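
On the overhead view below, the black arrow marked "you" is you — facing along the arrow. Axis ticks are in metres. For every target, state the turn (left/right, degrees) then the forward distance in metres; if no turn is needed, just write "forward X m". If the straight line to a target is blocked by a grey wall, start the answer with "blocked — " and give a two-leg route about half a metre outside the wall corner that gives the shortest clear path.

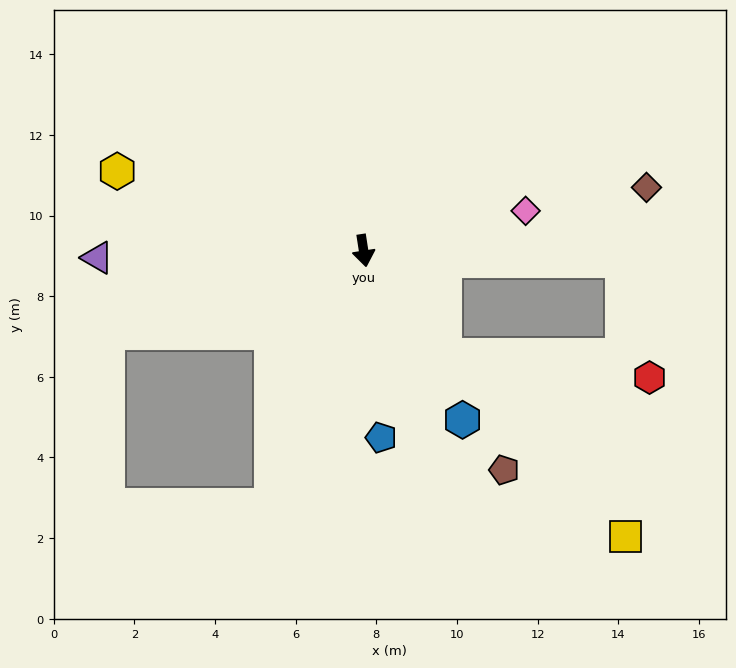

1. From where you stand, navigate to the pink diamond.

turn left 95°, forward 4.1 m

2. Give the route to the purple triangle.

turn right 97°, forward 6.6 m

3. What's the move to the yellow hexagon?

turn right 117°, forward 6.4 m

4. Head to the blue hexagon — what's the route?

turn left 22°, forward 4.9 m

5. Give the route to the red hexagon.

blocked — turn left 29°, forward 3.3 m, then turn left 46°, forward 5.1 m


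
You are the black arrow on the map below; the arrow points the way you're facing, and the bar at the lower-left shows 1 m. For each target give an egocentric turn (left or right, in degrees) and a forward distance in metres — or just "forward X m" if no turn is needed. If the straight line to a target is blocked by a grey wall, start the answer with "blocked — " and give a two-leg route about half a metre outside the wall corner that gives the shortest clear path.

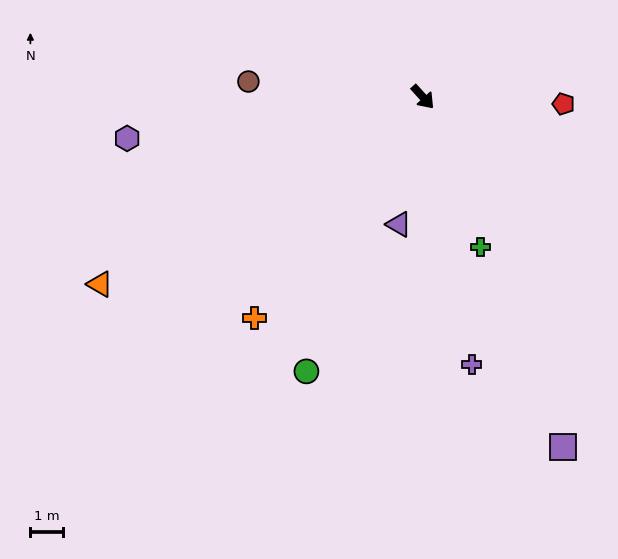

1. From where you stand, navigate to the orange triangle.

turn right 102°, forward 11.3 m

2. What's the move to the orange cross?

turn right 80°, forward 8.4 m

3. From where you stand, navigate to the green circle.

turn right 65°, forward 9.0 m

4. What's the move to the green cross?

turn right 21°, forward 4.9 m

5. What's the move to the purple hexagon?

turn right 124°, forward 9.1 m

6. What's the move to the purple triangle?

turn right 53°, forward 3.9 m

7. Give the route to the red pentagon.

turn left 45°, forward 4.3 m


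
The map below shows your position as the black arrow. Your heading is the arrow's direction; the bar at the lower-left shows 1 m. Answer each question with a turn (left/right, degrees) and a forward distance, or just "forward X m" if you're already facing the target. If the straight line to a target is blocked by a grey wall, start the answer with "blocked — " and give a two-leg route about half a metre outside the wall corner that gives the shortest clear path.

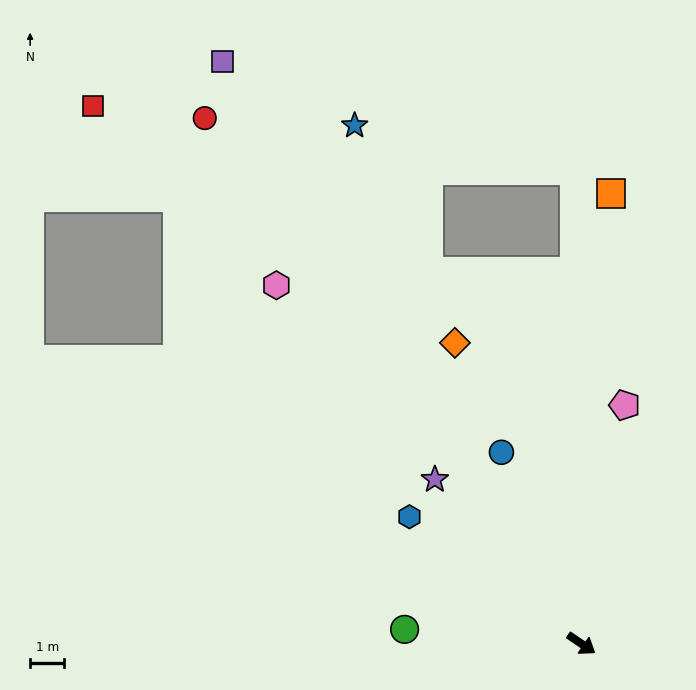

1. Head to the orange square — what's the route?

turn left 120°, forward 13.2 m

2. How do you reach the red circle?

turn left 160°, forward 18.9 m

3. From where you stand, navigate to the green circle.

turn right 150°, forward 5.2 m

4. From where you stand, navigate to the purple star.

turn left 166°, forward 6.4 m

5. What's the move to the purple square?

turn left 156°, forward 20.0 m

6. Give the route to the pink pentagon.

turn left 114°, forward 7.1 m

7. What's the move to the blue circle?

turn left 147°, forward 6.1 m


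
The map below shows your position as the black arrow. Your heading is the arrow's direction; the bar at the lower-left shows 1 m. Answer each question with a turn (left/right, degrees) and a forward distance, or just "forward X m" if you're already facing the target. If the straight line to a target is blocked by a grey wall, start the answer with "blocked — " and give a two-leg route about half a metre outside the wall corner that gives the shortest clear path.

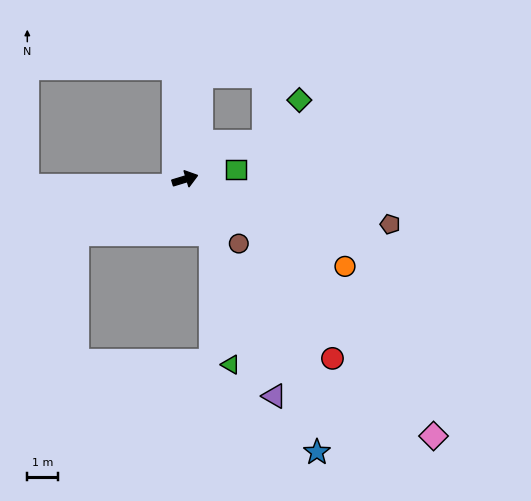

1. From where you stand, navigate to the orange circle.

turn right 45°, forward 5.9 m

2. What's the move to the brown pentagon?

turn right 29°, forward 6.9 m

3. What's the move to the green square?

turn right 6°, forward 1.7 m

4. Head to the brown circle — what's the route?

turn right 67°, forward 2.7 m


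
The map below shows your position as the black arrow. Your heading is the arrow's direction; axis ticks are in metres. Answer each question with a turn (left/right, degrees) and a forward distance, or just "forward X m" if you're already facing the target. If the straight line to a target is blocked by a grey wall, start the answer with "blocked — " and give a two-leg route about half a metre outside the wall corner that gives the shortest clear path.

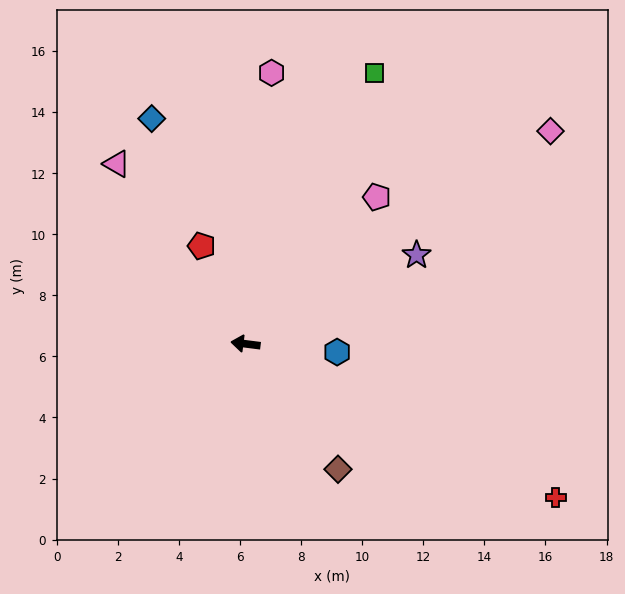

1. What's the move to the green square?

turn right 108°, forward 9.8 m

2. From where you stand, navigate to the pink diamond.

turn right 138°, forward 12.2 m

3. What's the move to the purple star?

turn right 145°, forward 6.3 m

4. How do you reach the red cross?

turn left 161°, forward 11.3 m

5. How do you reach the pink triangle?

turn right 47°, forward 7.2 m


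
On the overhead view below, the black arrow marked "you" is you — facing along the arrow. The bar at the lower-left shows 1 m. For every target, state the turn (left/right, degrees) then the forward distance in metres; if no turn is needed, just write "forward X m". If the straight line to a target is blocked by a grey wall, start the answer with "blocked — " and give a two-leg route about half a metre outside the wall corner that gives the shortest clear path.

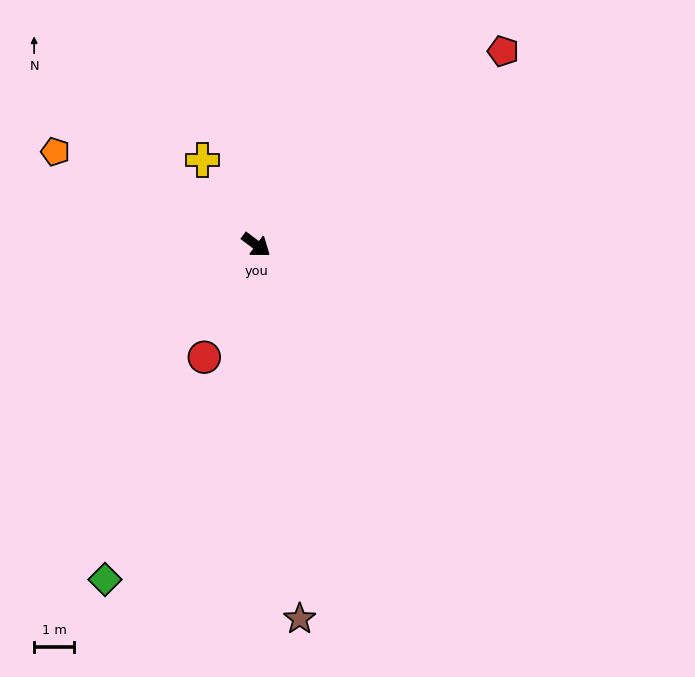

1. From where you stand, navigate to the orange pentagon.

turn right 168°, forward 5.6 m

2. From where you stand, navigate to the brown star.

turn right 47°, forward 9.5 m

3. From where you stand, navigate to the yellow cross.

turn left 159°, forward 2.5 m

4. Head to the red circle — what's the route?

turn right 78°, forward 3.1 m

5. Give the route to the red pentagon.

turn left 75°, forward 7.9 m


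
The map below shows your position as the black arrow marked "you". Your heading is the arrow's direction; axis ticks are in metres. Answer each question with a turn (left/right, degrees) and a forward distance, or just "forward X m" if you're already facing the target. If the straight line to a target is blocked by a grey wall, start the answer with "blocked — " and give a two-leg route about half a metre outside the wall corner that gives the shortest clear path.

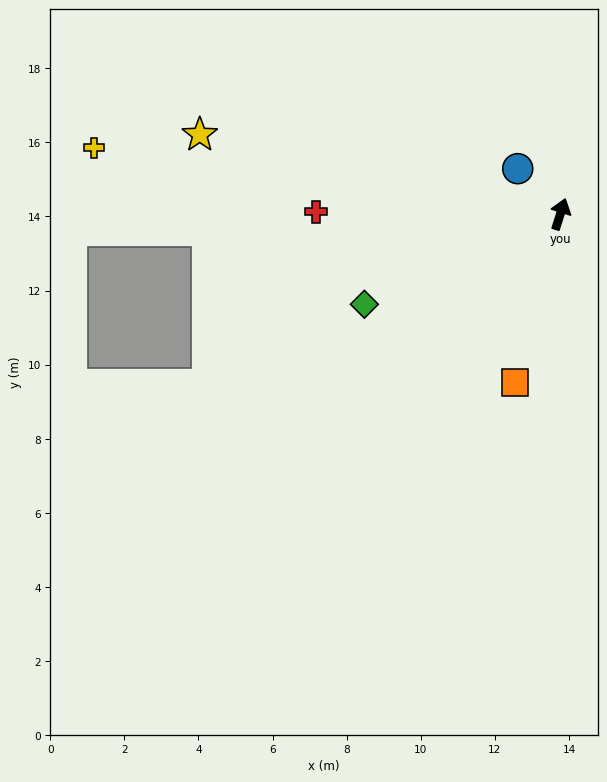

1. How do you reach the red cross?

turn left 107°, forward 6.6 m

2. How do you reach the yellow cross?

turn left 100°, forward 12.7 m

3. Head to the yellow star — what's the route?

turn left 95°, forward 10.0 m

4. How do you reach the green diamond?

turn left 132°, forward 5.8 m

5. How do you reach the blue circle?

turn left 61°, forward 1.7 m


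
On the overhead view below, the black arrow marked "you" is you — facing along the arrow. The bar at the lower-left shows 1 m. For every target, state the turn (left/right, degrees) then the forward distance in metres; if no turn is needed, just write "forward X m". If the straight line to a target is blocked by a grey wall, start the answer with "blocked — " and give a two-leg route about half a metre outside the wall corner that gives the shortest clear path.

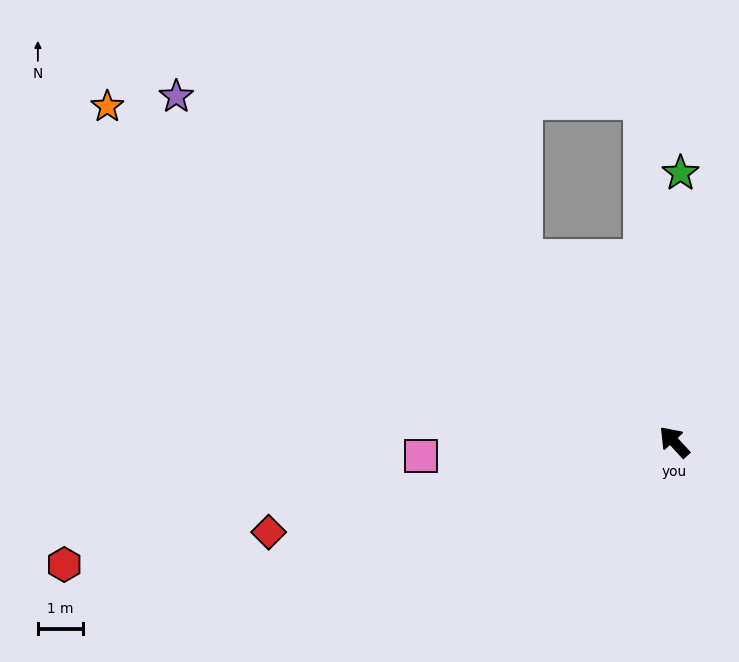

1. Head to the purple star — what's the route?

turn left 13°, forward 13.5 m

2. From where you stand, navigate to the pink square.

turn left 51°, forward 5.7 m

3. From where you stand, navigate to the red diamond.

turn left 60°, forward 9.3 m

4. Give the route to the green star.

turn right 44°, forward 6.0 m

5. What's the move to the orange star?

turn left 17°, forward 14.7 m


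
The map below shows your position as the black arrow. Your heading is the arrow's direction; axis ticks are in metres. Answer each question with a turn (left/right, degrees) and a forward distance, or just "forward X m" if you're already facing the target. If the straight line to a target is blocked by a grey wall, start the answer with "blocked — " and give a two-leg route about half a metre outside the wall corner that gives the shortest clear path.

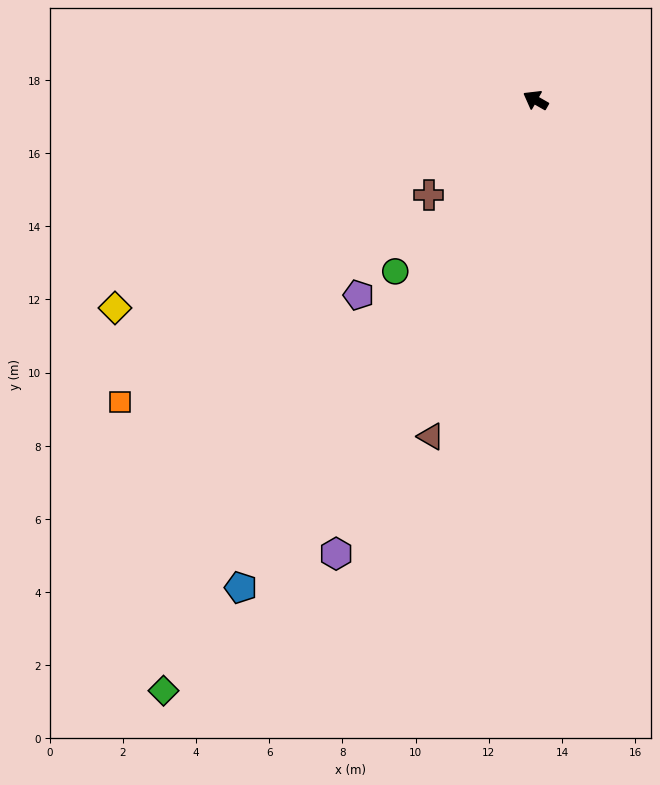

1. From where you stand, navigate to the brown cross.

turn left 71°, forward 3.9 m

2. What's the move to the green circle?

turn left 80°, forward 6.1 m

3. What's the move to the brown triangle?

turn left 102°, forward 9.6 m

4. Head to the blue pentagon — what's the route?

turn left 89°, forward 15.6 m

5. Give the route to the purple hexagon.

turn left 96°, forward 13.5 m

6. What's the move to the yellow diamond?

turn left 56°, forward 12.8 m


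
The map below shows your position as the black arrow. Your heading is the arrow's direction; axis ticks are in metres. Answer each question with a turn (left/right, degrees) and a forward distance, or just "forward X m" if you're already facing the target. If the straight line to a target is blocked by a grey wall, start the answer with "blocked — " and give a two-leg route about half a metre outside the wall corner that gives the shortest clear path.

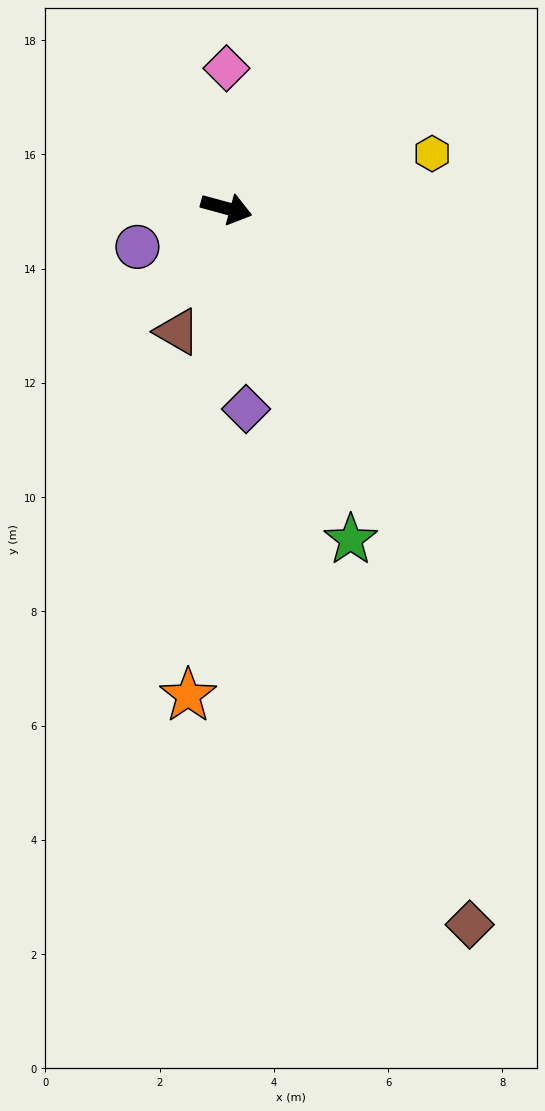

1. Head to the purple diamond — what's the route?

turn right 69°, forward 3.5 m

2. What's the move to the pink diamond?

turn left 105°, forward 2.5 m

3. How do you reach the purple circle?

turn right 141°, forward 1.7 m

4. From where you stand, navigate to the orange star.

turn right 79°, forward 8.6 m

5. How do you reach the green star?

turn right 54°, forward 6.2 m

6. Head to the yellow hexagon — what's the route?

turn left 30°, forward 3.7 m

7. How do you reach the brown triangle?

turn right 96°, forward 2.3 m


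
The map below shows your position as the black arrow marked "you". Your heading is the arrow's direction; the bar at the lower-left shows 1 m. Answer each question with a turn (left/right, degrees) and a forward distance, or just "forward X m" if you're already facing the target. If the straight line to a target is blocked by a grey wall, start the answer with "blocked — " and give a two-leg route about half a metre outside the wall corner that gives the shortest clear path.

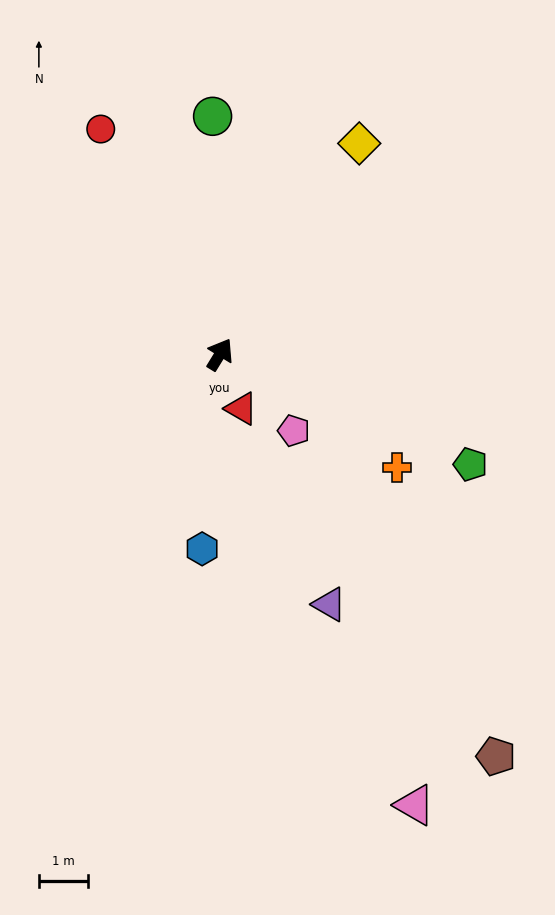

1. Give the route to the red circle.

turn left 59°, forward 5.2 m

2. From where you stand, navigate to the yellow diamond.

forward 5.1 m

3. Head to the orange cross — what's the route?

turn right 91°, forward 4.3 m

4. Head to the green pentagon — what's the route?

turn right 82°, forward 5.6 m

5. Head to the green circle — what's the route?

turn left 33°, forward 4.8 m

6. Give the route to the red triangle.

turn right 127°, forward 1.2 m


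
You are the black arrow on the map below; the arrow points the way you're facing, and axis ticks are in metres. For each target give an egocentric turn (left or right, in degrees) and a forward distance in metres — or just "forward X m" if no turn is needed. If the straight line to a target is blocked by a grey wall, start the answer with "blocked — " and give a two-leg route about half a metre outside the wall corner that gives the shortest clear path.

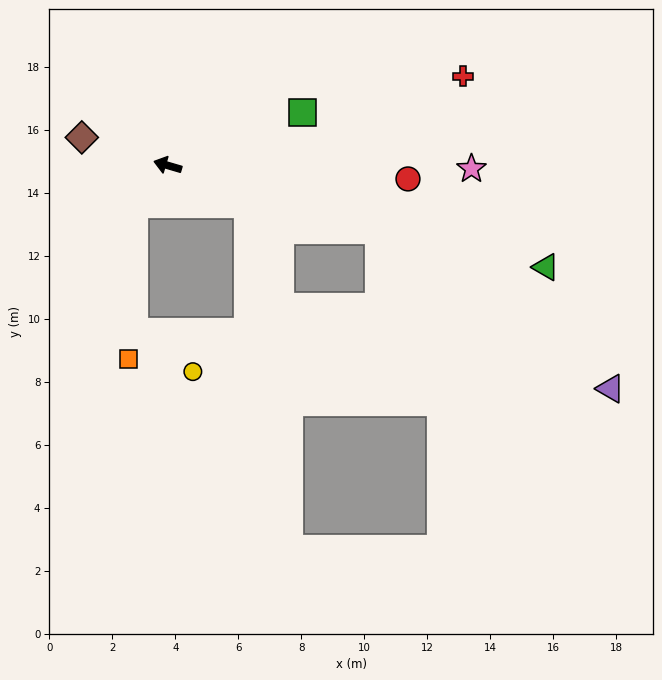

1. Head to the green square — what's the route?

turn right 142°, forward 4.6 m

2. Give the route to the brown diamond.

forward 2.9 m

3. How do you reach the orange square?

blocked — turn left 66°, forward 1.6 m, then turn left 38°, forward 4.9 m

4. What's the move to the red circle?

turn right 167°, forward 7.6 m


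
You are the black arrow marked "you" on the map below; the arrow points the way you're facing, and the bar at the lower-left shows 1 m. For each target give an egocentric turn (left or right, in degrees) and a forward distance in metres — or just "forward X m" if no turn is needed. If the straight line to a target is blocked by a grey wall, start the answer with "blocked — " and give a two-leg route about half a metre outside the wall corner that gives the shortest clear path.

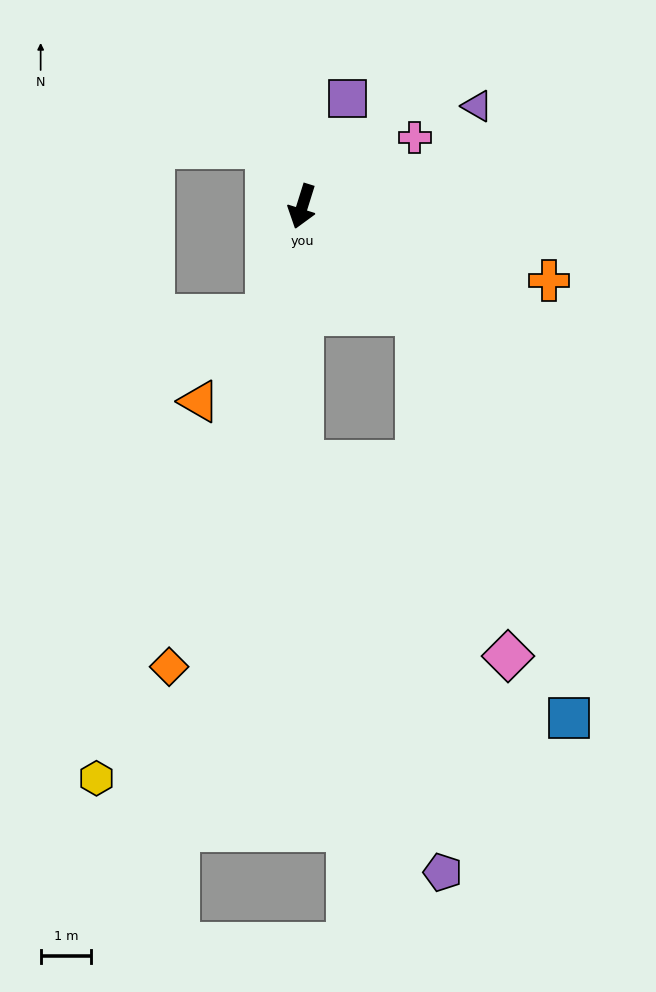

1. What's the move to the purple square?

turn left 175°, forward 2.3 m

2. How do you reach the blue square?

blocked — turn left 64°, forward 3.1 m, then turn right 26°, forward 8.5 m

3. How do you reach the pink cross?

turn left 139°, forward 2.6 m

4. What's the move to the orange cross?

turn left 91°, forward 5.1 m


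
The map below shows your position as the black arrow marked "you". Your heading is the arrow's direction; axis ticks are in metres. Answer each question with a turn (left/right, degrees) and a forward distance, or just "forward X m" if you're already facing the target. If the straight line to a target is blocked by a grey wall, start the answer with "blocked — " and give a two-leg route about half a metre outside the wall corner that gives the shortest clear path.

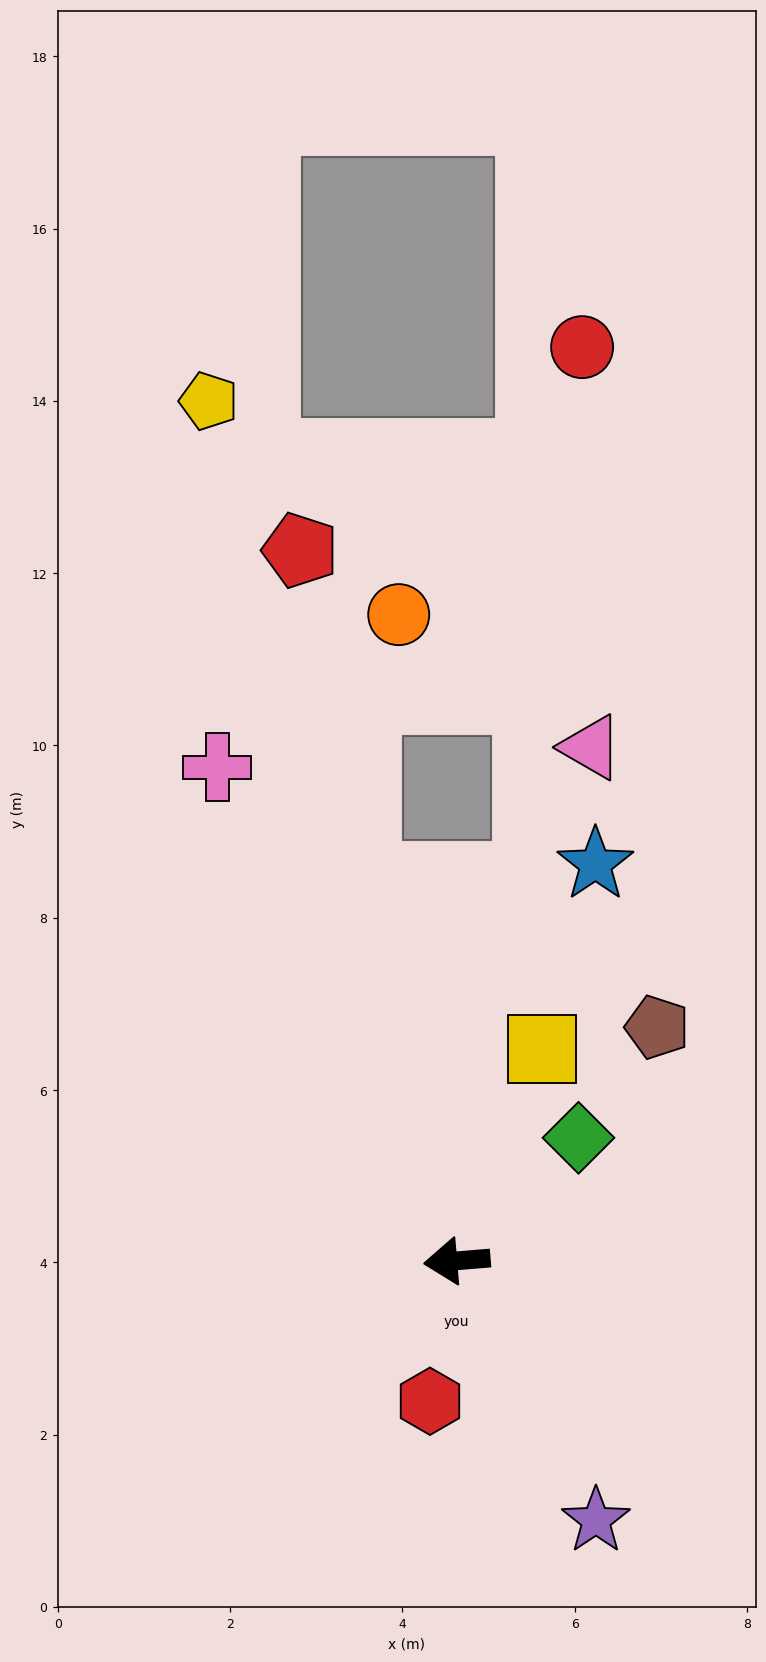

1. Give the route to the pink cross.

turn right 69°, forward 6.4 m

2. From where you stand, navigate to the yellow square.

turn right 117°, forward 2.7 m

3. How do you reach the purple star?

turn left 113°, forward 3.4 m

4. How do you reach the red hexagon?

turn left 74°, forward 1.7 m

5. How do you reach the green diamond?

turn right 139°, forward 2.0 m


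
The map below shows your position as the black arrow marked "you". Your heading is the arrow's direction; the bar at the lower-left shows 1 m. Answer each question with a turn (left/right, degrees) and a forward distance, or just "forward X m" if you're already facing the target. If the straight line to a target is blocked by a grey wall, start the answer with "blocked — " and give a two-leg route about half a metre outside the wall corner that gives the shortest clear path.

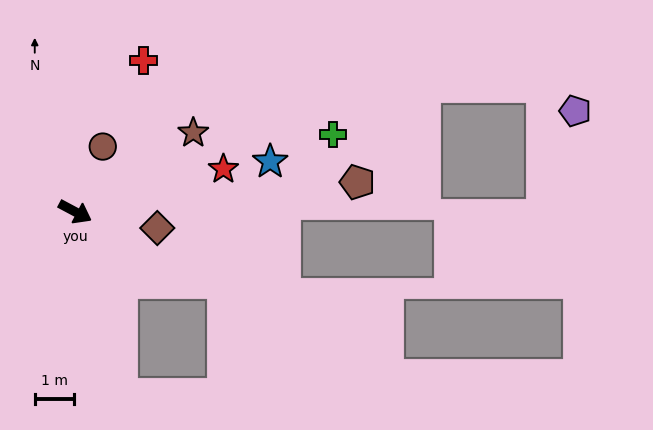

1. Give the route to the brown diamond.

turn left 17°, forward 2.1 m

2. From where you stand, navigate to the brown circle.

turn left 95°, forward 1.8 m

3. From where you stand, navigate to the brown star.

turn left 62°, forward 3.6 m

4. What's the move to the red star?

turn left 44°, forward 3.9 m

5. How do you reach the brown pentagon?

turn left 34°, forward 7.2 m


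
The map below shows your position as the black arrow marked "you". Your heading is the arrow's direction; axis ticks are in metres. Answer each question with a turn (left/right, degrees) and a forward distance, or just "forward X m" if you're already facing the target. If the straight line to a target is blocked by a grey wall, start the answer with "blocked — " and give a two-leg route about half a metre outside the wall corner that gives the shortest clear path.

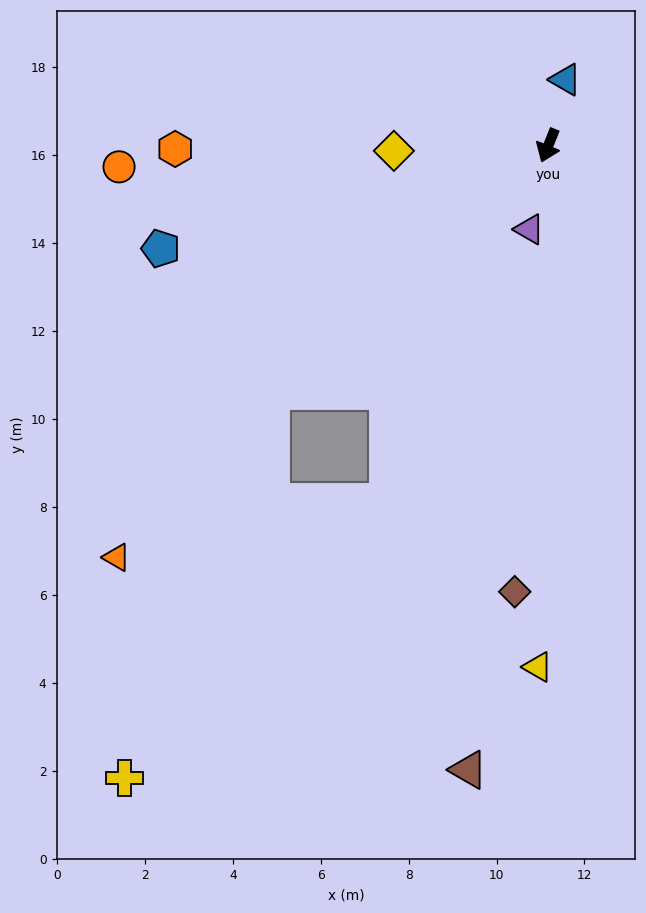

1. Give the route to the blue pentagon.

turn right 53°, forward 9.1 m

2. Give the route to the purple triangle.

turn left 9°, forward 2.0 m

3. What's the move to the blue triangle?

turn right 173°, forward 1.5 m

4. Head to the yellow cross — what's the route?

blocked — turn right 26°, forward 8.4 m, then turn left 27°, forward 9.4 m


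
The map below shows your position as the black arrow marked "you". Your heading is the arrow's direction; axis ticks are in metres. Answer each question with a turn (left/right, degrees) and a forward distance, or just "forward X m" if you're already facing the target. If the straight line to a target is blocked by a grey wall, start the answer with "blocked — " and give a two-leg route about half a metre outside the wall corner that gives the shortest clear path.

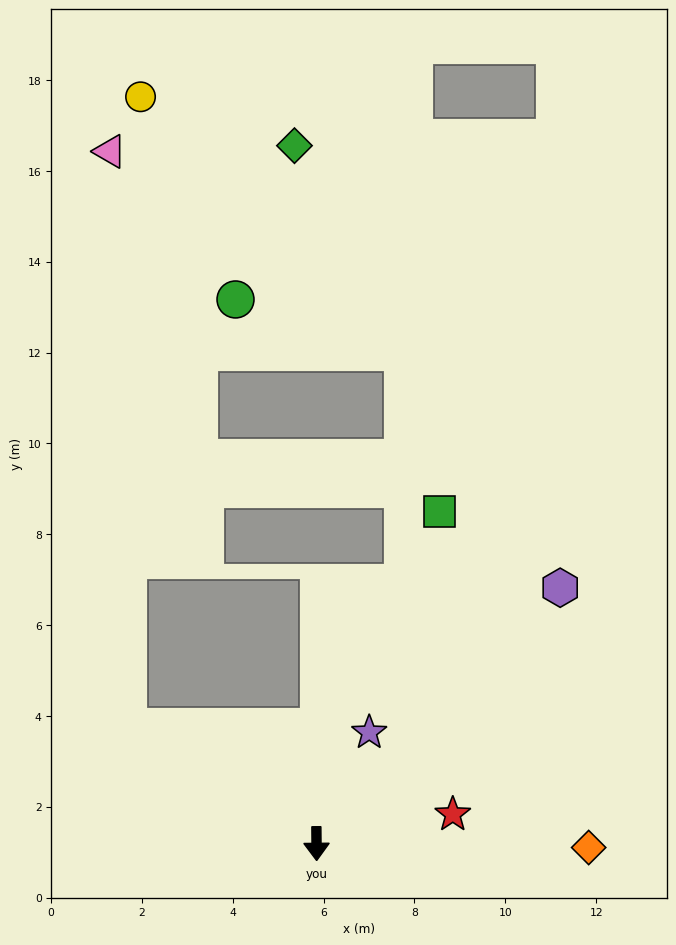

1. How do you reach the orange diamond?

turn left 89°, forward 6.0 m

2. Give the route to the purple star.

turn left 154°, forward 2.7 m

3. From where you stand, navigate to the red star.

turn left 102°, forward 3.1 m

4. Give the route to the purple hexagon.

turn left 136°, forward 7.8 m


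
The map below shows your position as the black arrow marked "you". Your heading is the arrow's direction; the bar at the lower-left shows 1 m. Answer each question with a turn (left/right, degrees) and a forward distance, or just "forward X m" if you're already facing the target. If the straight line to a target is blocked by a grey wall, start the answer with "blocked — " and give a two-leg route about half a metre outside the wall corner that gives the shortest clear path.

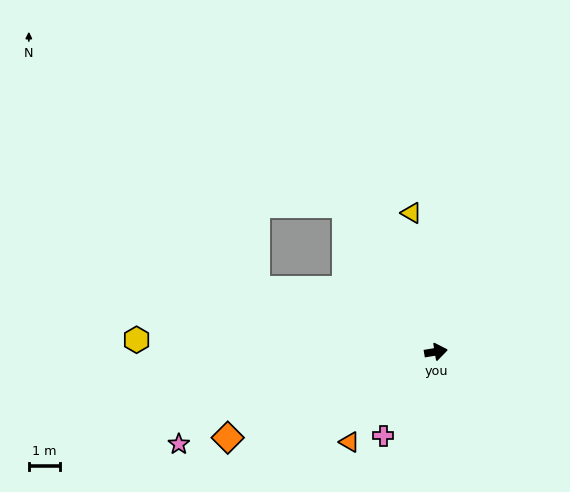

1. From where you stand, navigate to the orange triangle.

turn right 143°, forward 4.0 m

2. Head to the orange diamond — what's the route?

turn right 167°, forward 7.3 m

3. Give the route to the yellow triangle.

turn left 91°, forward 4.5 m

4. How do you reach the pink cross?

turn right 131°, forward 3.2 m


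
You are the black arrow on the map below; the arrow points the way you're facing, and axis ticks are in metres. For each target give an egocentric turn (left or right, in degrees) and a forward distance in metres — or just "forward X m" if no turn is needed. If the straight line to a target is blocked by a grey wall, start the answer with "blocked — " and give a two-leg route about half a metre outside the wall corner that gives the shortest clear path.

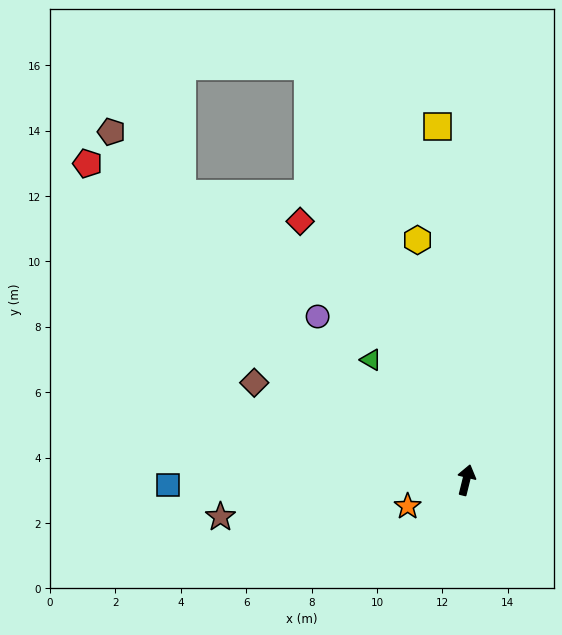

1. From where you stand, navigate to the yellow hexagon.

turn left 25°, forward 7.5 m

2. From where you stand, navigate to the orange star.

turn left 128°, forward 2.0 m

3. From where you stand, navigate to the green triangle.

turn left 52°, forward 4.7 m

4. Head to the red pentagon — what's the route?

turn left 64°, forward 15.1 m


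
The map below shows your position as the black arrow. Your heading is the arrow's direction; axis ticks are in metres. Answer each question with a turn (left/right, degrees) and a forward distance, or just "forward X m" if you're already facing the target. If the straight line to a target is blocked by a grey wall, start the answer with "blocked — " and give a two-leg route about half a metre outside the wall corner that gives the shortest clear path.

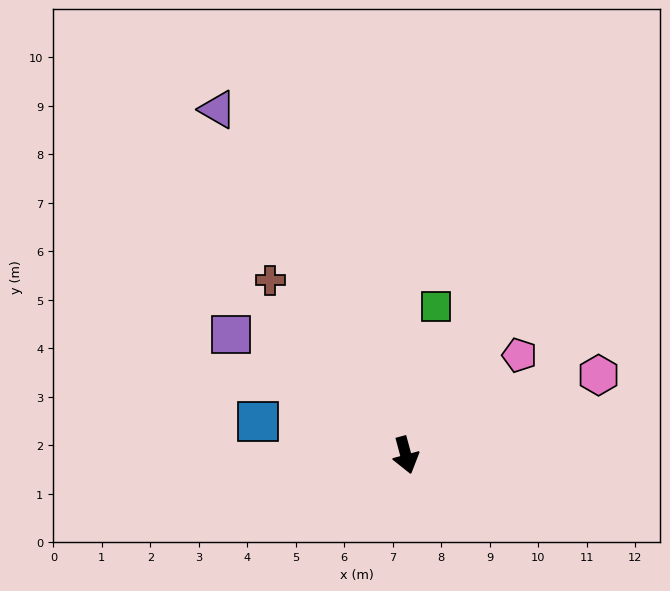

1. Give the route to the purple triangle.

turn right 167°, forward 8.1 m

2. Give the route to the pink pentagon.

turn left 116°, forward 3.1 m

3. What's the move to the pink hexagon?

turn left 97°, forward 4.3 m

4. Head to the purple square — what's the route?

turn right 140°, forward 4.4 m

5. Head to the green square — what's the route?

turn left 153°, forward 3.1 m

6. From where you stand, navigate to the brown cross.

turn right 157°, forward 4.6 m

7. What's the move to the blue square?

turn right 118°, forward 3.1 m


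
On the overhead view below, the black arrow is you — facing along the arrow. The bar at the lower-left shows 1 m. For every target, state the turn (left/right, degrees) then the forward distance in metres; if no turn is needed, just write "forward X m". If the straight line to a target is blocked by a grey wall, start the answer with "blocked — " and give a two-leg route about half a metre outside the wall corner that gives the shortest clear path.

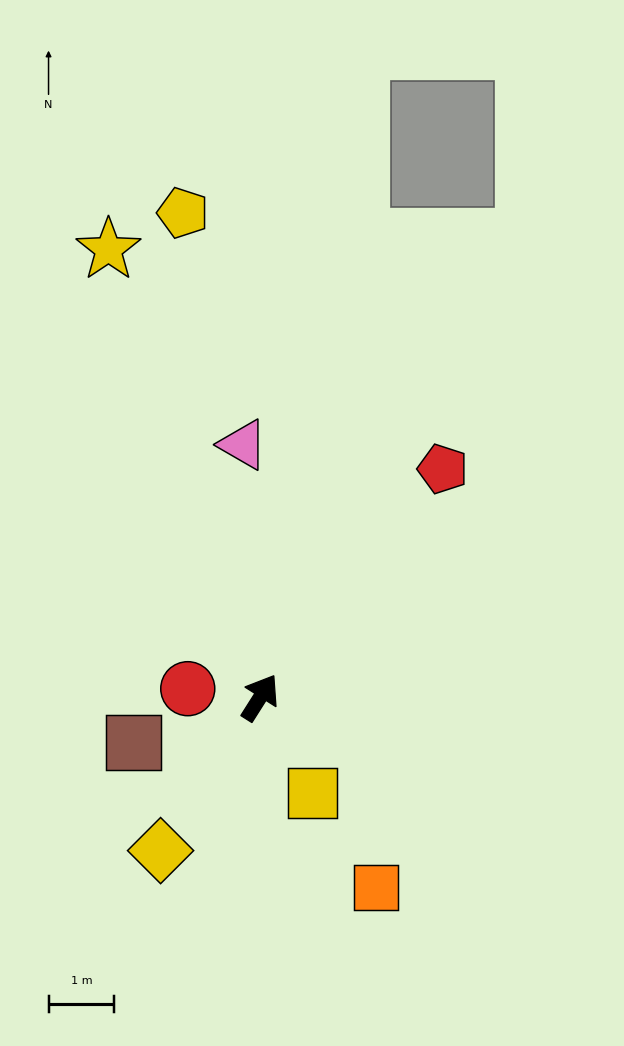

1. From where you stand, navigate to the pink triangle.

turn left 36°, forward 3.8 m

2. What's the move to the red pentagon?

turn right 6°, forward 4.4 m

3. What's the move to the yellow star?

turn left 51°, forward 7.2 m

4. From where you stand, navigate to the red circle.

turn left 115°, forward 1.1 m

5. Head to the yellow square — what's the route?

turn right 119°, forward 1.7 m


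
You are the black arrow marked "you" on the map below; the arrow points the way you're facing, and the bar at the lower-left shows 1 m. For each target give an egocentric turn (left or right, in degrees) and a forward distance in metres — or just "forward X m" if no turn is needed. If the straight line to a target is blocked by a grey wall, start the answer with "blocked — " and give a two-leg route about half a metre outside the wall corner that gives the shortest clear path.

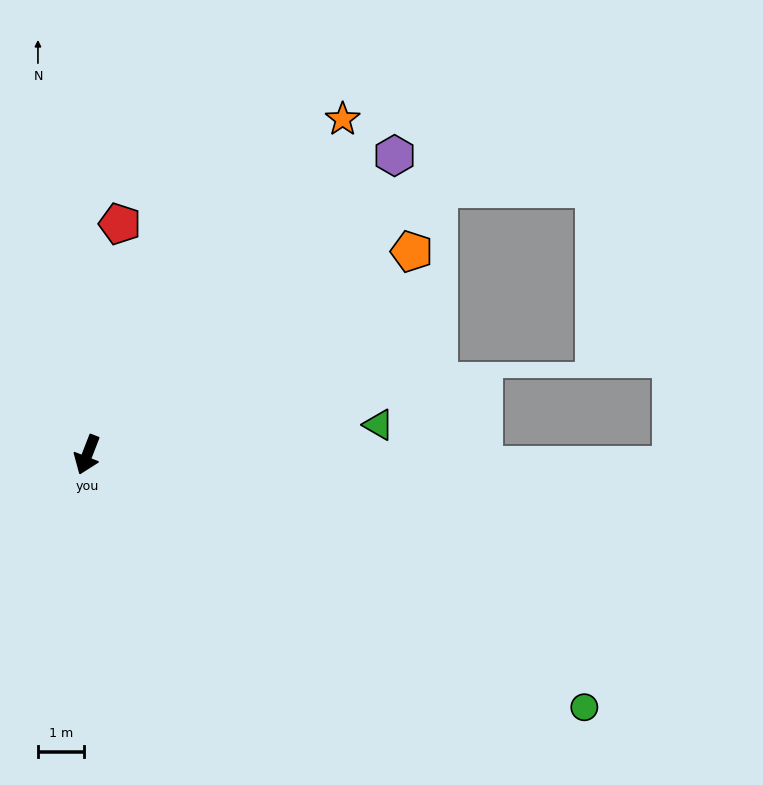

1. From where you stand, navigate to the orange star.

turn left 164°, forward 9.1 m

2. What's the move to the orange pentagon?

turn left 143°, forward 8.3 m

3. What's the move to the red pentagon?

turn right 167°, forward 5.0 m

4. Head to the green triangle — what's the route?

turn left 117°, forward 6.3 m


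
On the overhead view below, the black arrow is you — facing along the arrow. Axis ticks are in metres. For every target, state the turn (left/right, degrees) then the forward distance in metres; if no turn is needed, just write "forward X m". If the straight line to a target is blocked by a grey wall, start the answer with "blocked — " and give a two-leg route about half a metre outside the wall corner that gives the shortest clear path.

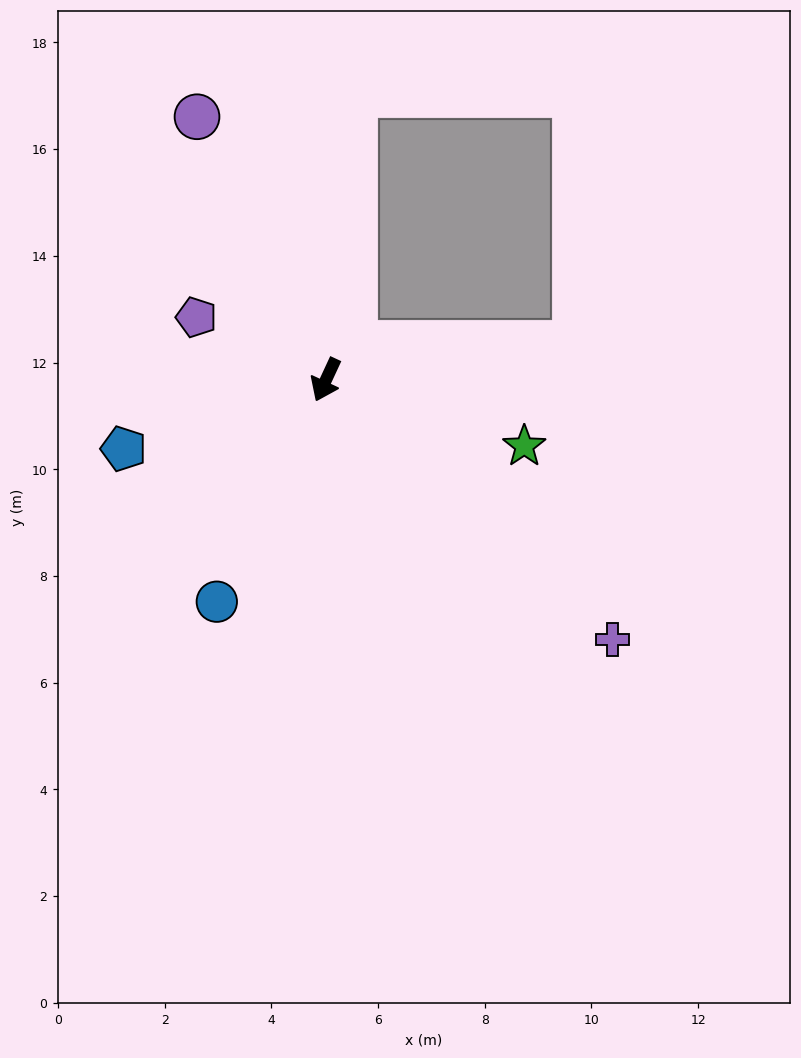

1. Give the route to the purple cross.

turn left 73°, forward 7.2 m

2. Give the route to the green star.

turn left 96°, forward 3.9 m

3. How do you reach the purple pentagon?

turn right 91°, forward 2.7 m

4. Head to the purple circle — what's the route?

turn right 129°, forward 5.5 m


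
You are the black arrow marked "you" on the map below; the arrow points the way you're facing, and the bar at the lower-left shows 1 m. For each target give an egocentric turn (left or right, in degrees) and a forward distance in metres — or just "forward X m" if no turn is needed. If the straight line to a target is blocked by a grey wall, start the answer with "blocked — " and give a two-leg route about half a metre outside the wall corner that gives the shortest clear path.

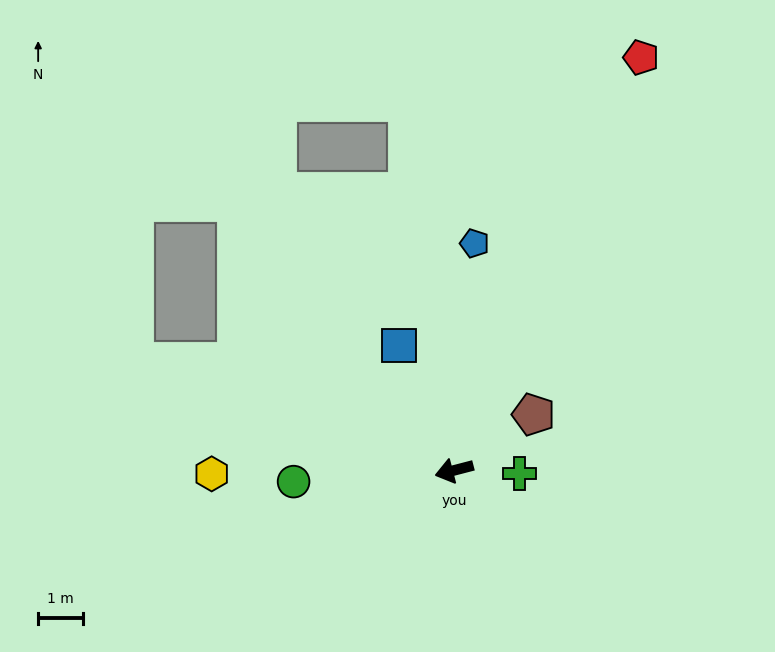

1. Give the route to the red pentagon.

turn right 129°, forward 10.0 m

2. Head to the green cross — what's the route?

turn left 162°, forward 1.4 m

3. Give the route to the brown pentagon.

turn right 159°, forward 2.2 m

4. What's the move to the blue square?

turn right 81°, forward 3.0 m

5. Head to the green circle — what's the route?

turn right 11°, forward 3.6 m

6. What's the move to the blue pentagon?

turn right 110°, forward 5.1 m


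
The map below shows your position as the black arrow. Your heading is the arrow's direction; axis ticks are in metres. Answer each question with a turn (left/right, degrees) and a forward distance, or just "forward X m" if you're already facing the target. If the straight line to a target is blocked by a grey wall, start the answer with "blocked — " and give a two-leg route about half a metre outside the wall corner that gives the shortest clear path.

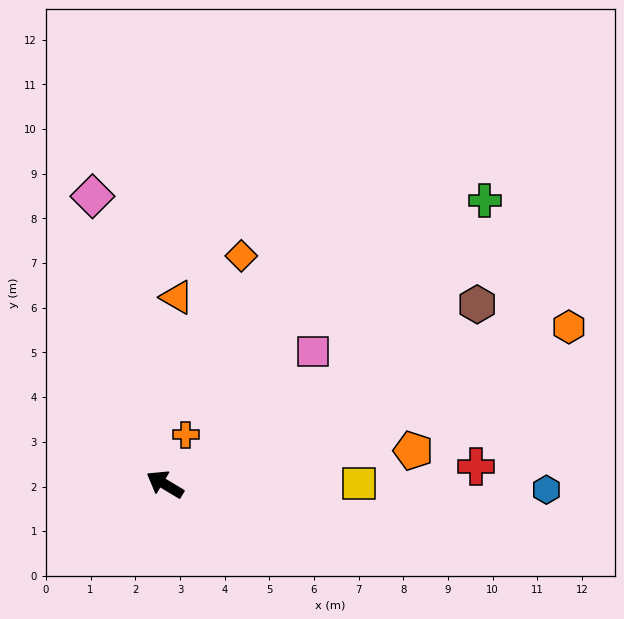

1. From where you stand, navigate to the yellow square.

turn right 149°, forward 4.3 m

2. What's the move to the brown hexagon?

turn right 119°, forward 8.1 m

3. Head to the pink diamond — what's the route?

turn right 45°, forward 6.6 m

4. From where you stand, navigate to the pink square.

turn right 107°, forward 4.5 m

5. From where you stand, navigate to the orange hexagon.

turn right 128°, forward 9.7 m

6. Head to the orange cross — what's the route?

turn right 82°, forward 1.2 m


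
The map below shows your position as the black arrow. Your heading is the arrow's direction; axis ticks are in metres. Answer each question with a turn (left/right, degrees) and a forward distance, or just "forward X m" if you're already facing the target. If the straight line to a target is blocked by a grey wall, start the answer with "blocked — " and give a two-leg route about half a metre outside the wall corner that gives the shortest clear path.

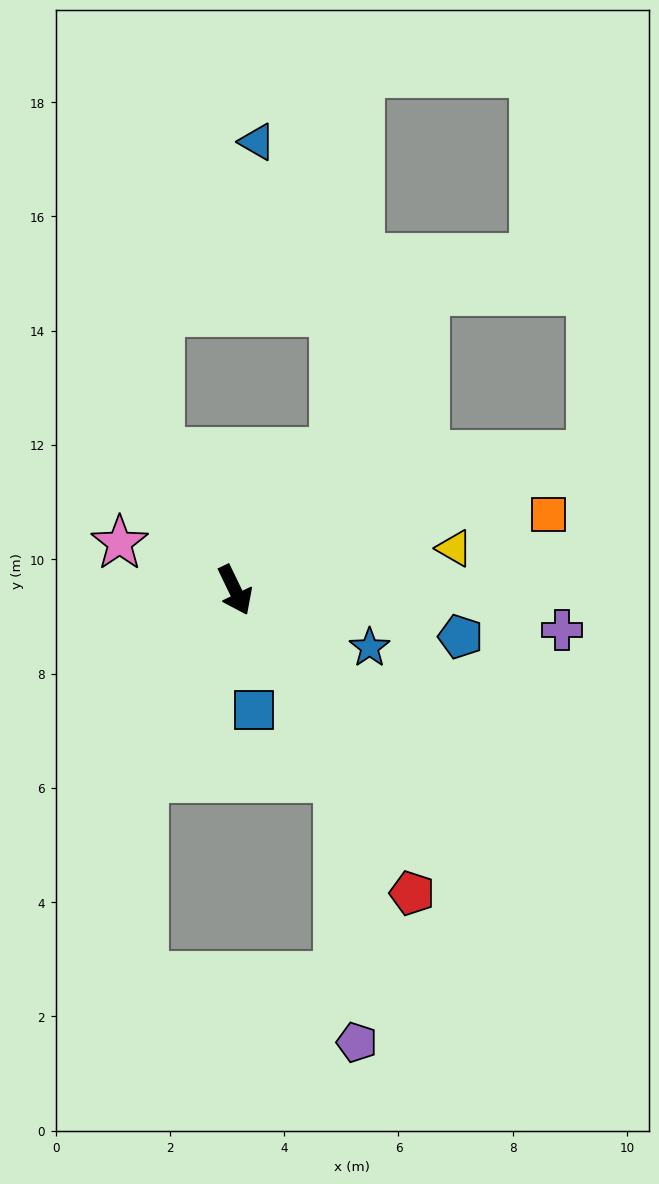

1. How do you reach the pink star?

turn right 138°, forward 2.2 m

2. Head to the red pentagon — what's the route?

turn left 5°, forward 6.1 m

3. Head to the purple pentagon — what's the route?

blocked — turn left 3°, forward 3.7 m, then turn right 25°, forward 4.6 m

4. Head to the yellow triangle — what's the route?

turn left 75°, forward 3.9 m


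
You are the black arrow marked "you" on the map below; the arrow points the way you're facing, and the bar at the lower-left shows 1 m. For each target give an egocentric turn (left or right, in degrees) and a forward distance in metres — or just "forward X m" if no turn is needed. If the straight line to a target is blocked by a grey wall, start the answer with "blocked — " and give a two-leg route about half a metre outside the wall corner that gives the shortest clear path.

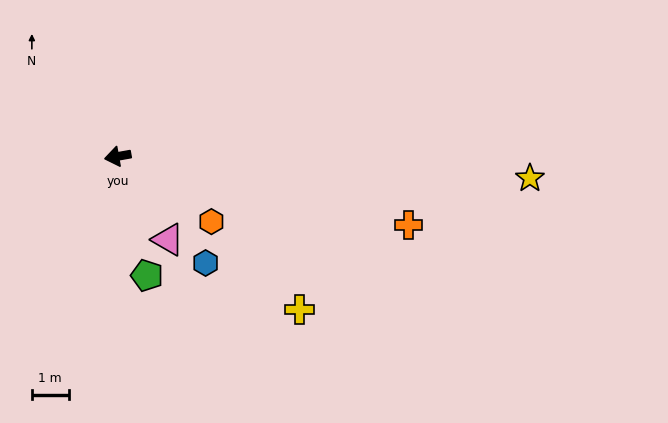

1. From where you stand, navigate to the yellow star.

turn left 167°, forward 11.2 m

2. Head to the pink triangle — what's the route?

turn left 111°, forward 2.6 m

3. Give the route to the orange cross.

turn left 157°, forward 8.1 m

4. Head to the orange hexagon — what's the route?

turn left 135°, forward 3.1 m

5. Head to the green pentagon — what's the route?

turn left 94°, forward 3.3 m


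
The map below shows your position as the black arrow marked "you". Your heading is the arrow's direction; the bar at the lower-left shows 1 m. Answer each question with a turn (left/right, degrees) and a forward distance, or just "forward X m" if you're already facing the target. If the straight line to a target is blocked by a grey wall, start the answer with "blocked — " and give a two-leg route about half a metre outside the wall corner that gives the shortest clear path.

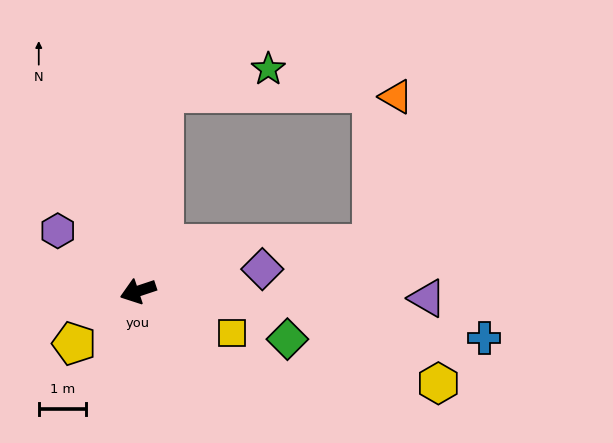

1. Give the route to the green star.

blocked — turn right 116°, forward 4.2 m, then turn right 70°, forward 2.3 m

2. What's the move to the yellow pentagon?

turn left 21°, forward 1.7 m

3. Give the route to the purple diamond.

turn left 172°, forward 2.7 m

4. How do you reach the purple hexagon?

turn right 55°, forward 2.1 m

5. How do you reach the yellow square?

turn left 138°, forward 2.2 m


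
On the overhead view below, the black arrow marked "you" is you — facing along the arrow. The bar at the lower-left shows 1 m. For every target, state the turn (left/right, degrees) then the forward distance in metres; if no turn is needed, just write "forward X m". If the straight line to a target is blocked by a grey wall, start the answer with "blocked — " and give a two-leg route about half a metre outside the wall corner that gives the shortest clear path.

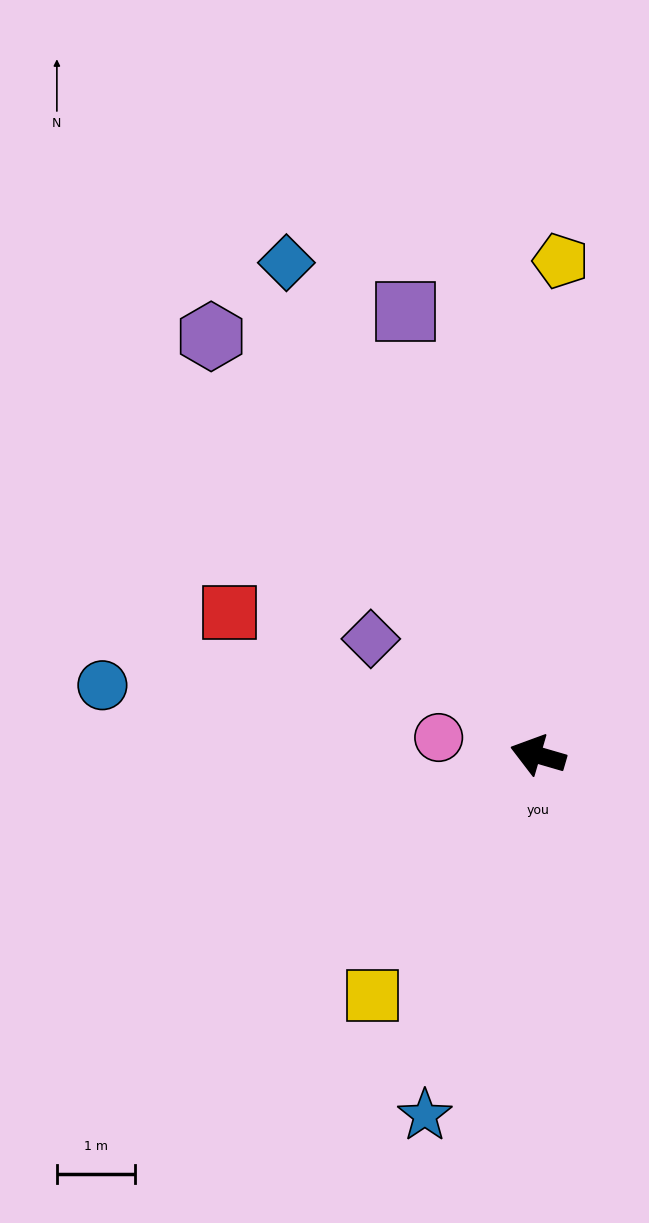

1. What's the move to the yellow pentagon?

turn right 76°, forward 6.3 m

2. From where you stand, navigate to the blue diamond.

turn right 47°, forward 7.1 m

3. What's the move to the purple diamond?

turn right 19°, forward 2.6 m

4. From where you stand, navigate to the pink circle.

turn left 6°, forward 1.3 m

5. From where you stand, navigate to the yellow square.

turn left 72°, forward 3.7 m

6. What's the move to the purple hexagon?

turn right 36°, forward 6.8 m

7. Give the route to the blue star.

turn left 89°, forward 4.8 m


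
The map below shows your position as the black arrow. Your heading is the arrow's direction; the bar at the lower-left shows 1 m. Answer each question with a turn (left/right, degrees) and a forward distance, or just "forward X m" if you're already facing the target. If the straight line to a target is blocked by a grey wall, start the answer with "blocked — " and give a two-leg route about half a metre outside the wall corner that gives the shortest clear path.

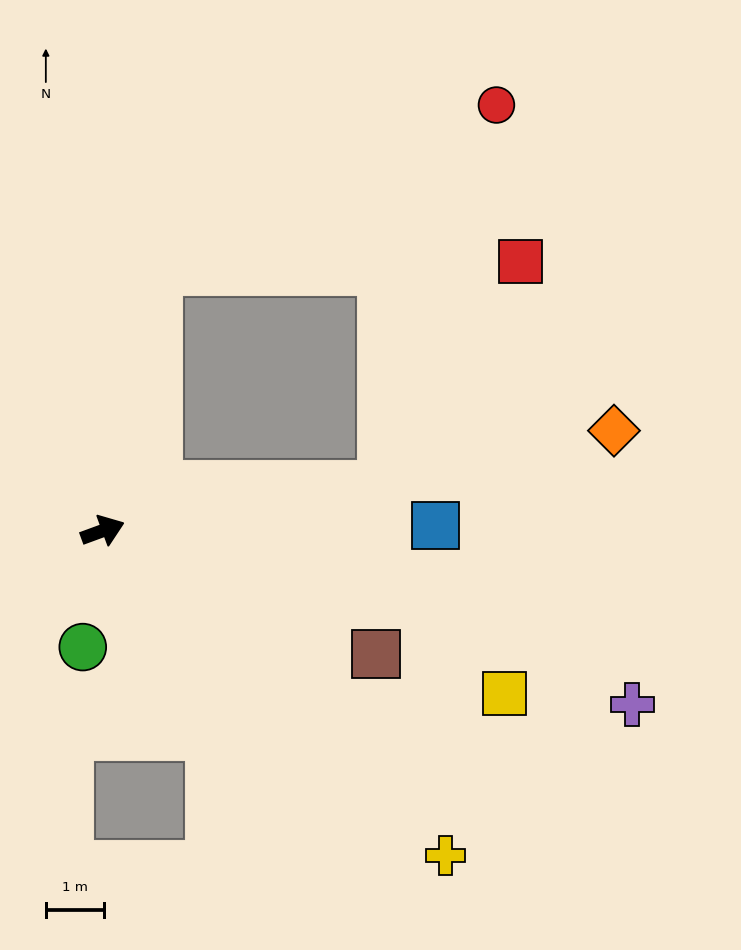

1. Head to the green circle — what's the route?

turn right 120°, forward 2.0 m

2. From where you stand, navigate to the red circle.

blocked — turn left 58°, forward 4.6 m, then turn right 52°, forward 6.4 m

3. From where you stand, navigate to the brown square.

turn right 44°, forward 5.1 m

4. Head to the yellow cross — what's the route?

turn right 64°, forward 8.1 m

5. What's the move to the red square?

blocked — turn right 11°, forward 4.8 m, then turn left 49°, forward 4.5 m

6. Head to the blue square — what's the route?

turn right 19°, forward 5.7 m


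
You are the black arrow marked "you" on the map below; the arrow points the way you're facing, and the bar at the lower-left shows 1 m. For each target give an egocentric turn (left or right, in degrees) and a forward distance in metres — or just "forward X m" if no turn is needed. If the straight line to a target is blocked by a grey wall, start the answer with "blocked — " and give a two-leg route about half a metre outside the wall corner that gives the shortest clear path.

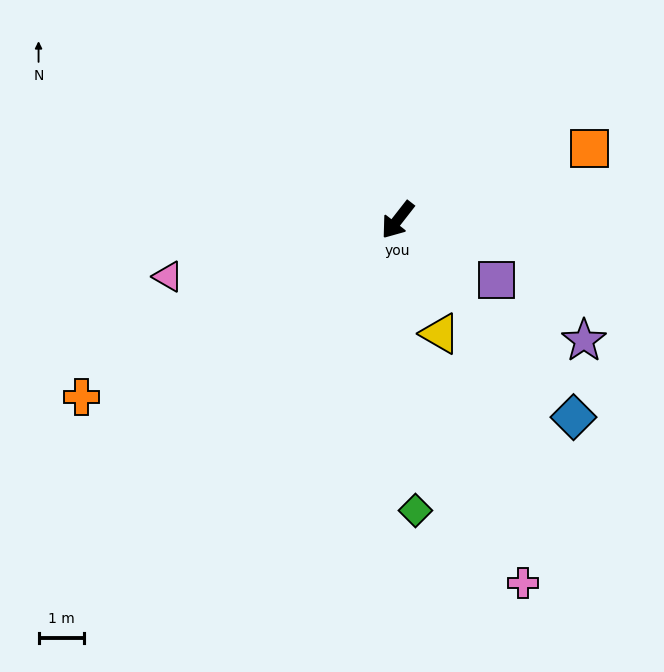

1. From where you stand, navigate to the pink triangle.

turn right 38°, forward 5.2 m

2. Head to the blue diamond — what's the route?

turn left 80°, forward 5.8 m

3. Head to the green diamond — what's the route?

turn left 41°, forward 6.4 m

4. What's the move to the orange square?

turn left 148°, forward 4.5 m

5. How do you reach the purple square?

turn left 97°, forward 2.5 m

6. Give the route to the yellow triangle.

turn left 58°, forward 2.7 m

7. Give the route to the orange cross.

turn right 23°, forward 7.9 m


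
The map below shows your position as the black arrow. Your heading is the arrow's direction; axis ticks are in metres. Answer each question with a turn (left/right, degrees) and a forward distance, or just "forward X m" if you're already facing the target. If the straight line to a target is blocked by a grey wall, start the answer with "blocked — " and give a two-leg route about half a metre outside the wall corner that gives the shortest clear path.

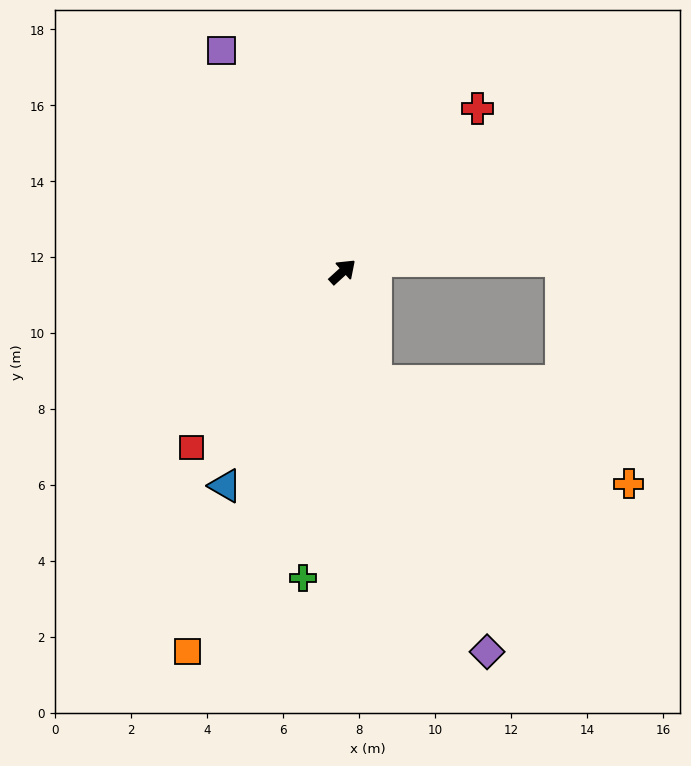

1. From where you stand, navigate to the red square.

turn right 173°, forward 6.1 m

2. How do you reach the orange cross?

blocked — turn right 115°, forward 3.0 m, then turn left 51°, forward 7.2 m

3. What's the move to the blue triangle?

turn right 161°, forward 6.4 m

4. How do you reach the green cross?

turn right 140°, forward 8.1 m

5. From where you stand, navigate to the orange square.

turn right 155°, forward 10.8 m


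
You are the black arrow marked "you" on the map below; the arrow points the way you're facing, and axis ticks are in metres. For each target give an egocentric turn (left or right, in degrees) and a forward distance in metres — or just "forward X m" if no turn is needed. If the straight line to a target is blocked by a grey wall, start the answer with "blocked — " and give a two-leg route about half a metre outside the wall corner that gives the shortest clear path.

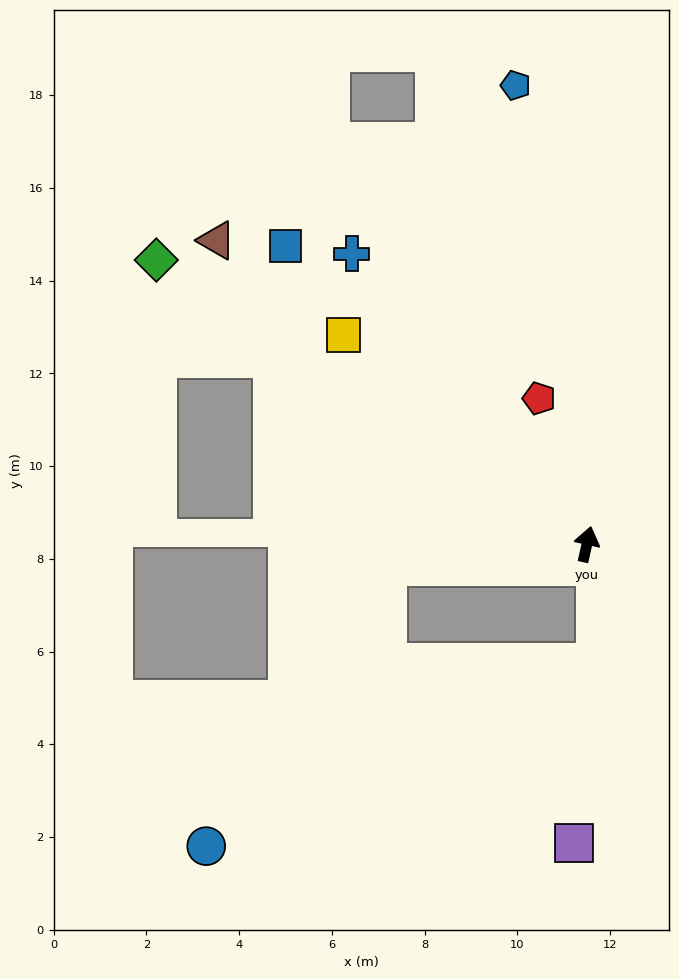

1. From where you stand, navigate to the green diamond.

turn left 69°, forward 11.1 m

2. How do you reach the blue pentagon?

turn left 21°, forward 10.0 m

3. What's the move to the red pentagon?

turn left 31°, forward 3.3 m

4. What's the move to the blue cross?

turn left 52°, forward 8.1 m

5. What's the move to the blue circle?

blocked — turn left 109°, forward 4.3 m, then turn left 51°, forward 7.2 m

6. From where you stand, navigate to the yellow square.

turn left 62°, forward 6.9 m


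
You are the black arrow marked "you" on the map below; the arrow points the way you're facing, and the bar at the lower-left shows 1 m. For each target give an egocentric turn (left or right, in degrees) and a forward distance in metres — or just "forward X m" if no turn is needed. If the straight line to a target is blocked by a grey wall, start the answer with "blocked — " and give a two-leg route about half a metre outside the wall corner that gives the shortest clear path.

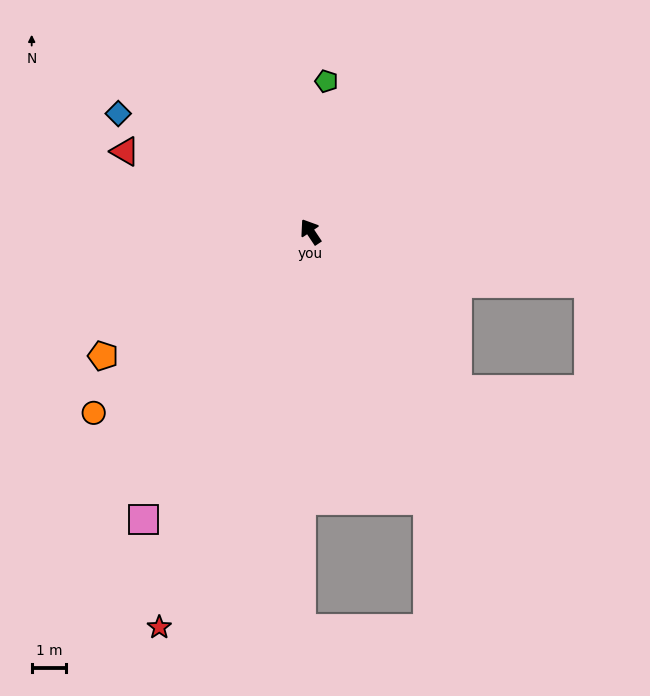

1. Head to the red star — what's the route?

turn left 125°, forward 12.3 m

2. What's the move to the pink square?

turn left 116°, forward 9.6 m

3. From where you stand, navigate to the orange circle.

turn left 96°, forward 8.2 m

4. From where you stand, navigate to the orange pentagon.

turn left 87°, forward 7.0 m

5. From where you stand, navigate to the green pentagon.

turn right 40°, forward 4.4 m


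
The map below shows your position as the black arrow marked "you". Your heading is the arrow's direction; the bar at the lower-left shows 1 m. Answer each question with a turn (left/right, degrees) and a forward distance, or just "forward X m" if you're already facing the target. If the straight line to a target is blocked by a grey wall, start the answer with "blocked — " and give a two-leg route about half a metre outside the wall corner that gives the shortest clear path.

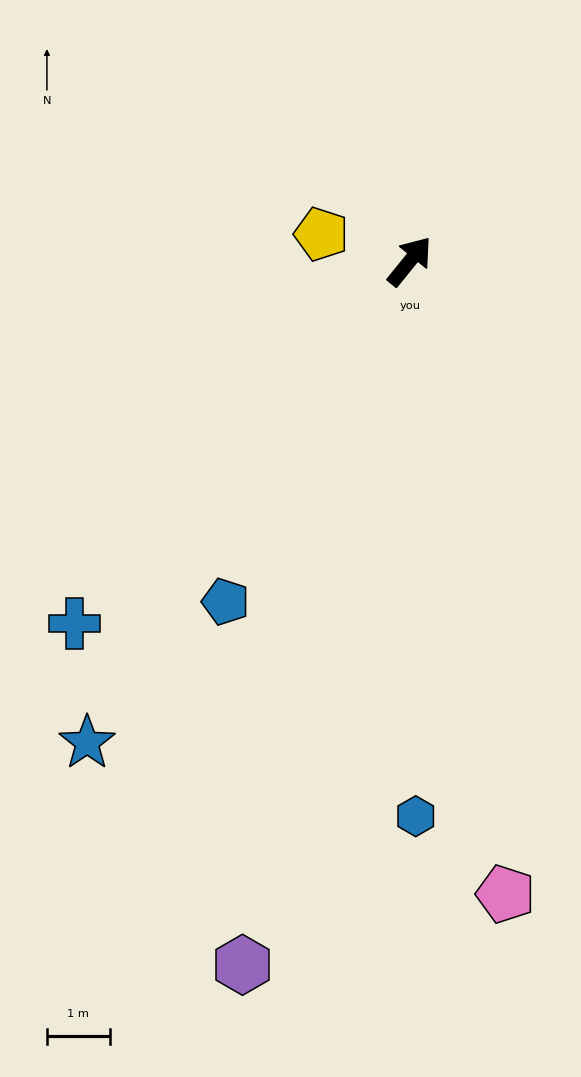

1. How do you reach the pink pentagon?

turn right 132°, forward 10.2 m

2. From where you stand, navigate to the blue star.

turn right 175°, forward 9.2 m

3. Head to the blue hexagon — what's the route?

turn right 140°, forward 8.8 m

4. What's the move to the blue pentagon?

turn right 169°, forward 6.2 m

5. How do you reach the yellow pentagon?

turn left 112°, forward 1.5 m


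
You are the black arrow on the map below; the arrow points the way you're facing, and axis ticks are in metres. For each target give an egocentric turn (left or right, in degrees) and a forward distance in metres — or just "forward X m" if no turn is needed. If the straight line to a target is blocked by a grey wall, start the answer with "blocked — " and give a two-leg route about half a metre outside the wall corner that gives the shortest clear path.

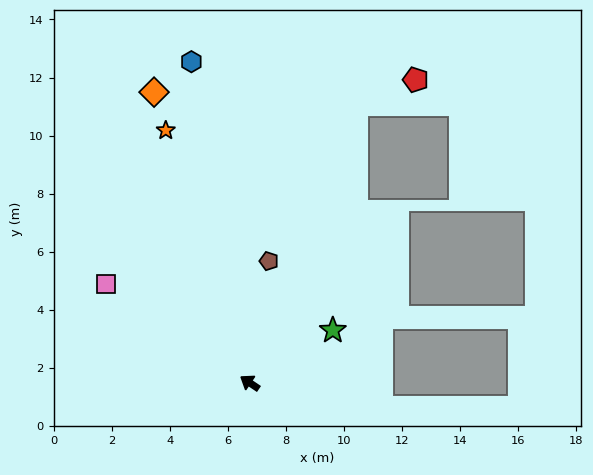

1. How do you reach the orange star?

turn right 38°, forward 9.2 m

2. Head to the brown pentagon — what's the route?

turn right 65°, forward 4.2 m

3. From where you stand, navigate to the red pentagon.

blocked — turn right 77°, forward 10.3 m, then turn right 47°, forward 2.2 m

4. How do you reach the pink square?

forward 6.0 m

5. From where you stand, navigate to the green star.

turn right 114°, forward 3.4 m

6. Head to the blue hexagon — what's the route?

turn right 46°, forward 11.2 m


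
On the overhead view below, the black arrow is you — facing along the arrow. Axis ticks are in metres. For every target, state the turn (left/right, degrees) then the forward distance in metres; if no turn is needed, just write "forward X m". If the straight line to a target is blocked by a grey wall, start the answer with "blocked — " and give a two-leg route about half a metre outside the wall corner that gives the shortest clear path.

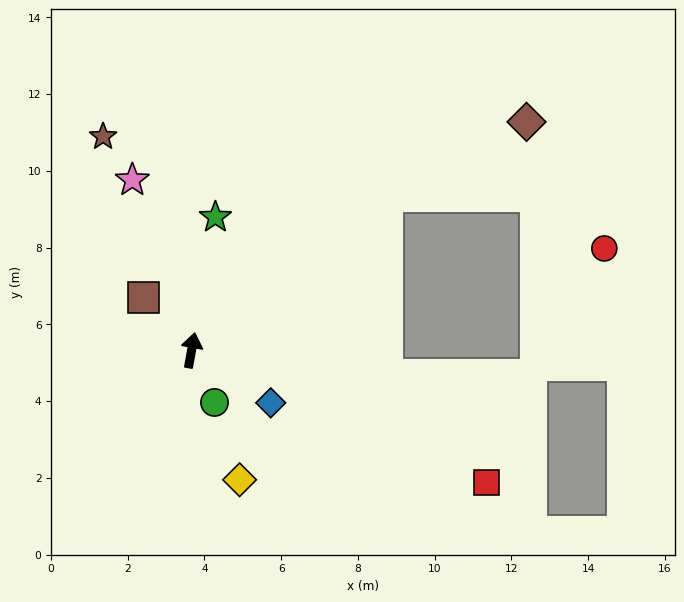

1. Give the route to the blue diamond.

turn right 113°, forward 2.5 m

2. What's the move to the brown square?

turn left 52°, forward 1.9 m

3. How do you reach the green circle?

turn right 146°, forward 1.5 m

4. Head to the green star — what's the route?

forward 3.5 m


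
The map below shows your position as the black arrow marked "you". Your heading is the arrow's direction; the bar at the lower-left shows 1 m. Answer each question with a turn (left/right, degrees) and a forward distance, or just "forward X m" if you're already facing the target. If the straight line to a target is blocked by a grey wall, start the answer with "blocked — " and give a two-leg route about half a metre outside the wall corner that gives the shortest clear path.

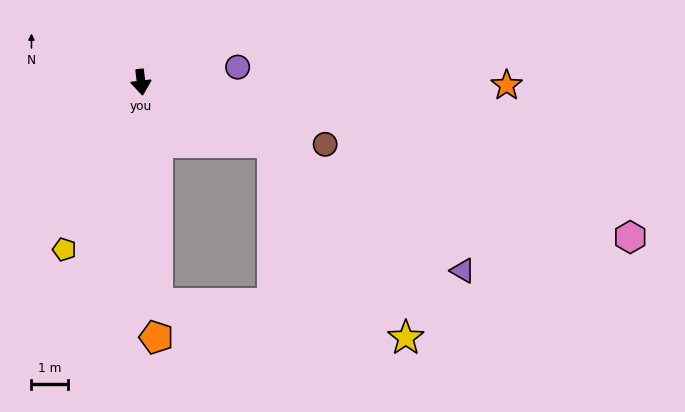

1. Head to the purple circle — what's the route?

turn left 92°, forward 2.7 m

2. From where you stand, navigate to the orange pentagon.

turn right 3°, forward 7.0 m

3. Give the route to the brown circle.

turn left 65°, forward 5.4 m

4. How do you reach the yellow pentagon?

turn right 31°, forward 5.1 m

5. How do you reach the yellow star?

blocked — turn left 59°, forward 4.0 m, then turn right 31°, forward 6.5 m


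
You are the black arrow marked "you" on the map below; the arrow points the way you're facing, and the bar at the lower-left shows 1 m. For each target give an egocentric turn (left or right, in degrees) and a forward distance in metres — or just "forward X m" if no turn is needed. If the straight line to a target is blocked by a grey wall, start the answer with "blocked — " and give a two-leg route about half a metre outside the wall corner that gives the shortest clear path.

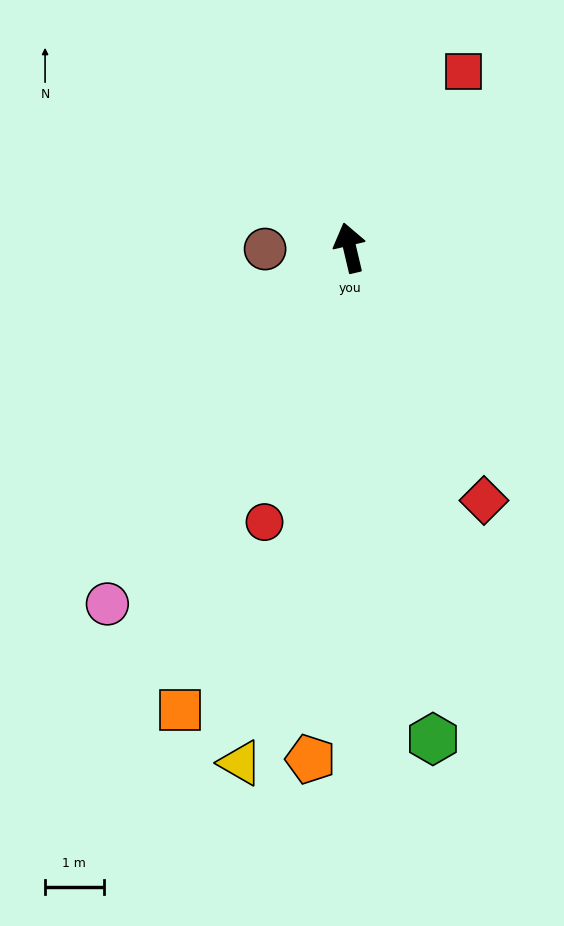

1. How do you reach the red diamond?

turn right 165°, forward 4.9 m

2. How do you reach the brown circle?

turn left 78°, forward 1.4 m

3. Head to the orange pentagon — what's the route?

turn left 162°, forward 8.7 m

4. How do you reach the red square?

turn right 46°, forward 3.6 m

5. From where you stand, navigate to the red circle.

turn left 149°, forward 4.9 m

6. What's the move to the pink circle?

turn left 133°, forward 7.3 m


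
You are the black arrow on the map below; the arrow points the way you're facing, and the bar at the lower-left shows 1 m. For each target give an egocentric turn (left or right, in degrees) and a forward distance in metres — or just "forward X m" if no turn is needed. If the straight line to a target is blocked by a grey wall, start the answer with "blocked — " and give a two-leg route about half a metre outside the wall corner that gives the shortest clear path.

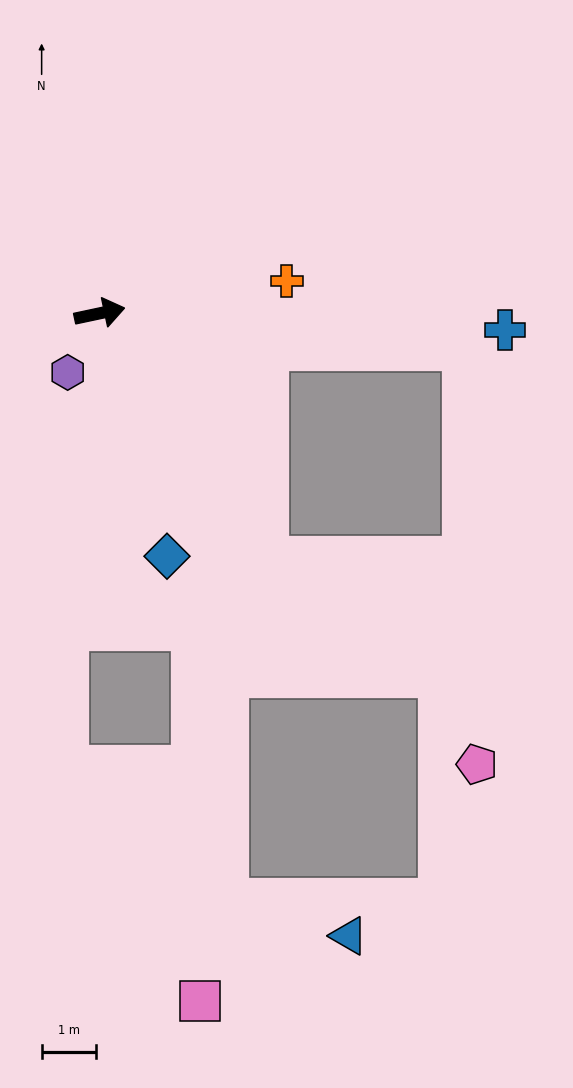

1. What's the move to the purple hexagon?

turn right 130°, forward 1.2 m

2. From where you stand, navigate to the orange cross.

turn right 2°, forward 3.5 m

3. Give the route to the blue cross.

turn right 14°, forward 7.5 m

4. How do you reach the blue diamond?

turn right 87°, forward 4.7 m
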